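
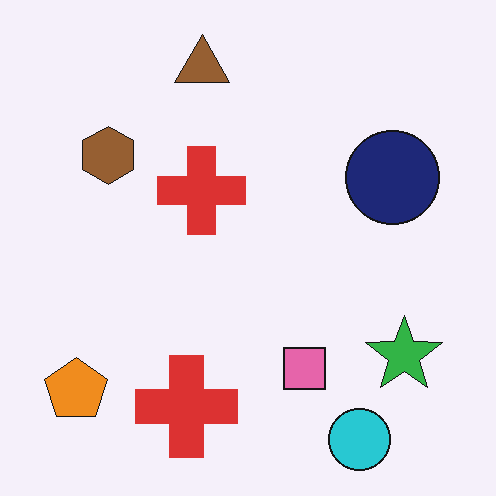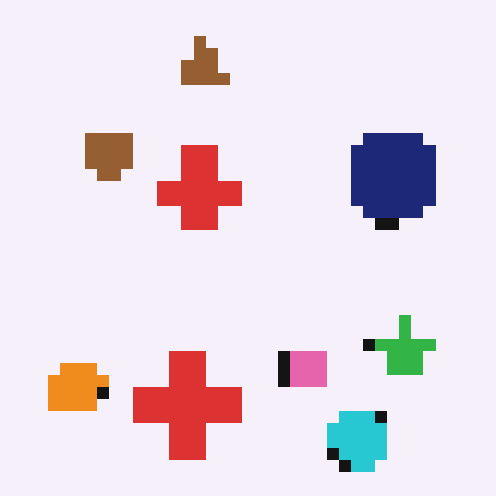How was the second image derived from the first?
The image was heavily pixelated into large blocks.

Shapes are reduced to large square blocks; fine edges and outlines are lost — a downscale-then-upscale (mosaic) effect.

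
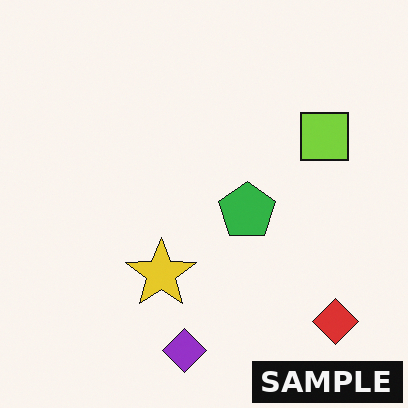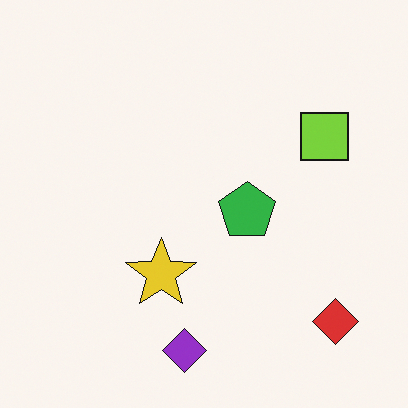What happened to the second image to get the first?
The image was watermarked with the text "SAMPLE" in the lower-right corner.

A dark label reading "SAMPLE" appears in the lower-right corner.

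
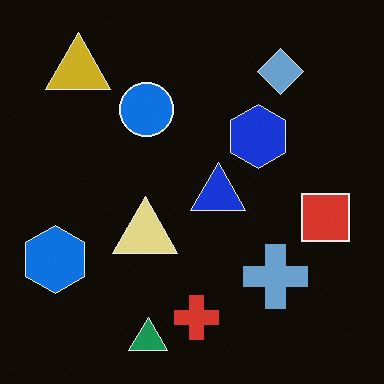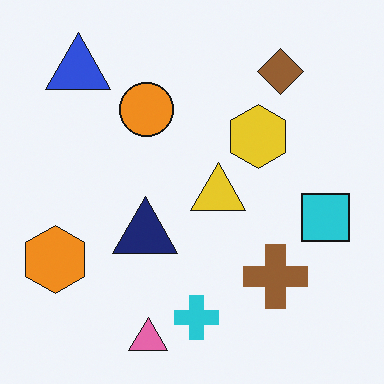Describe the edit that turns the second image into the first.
It was color-inverted (negative).

The light background has become dark and every shape's color is its complement — a photographic negative.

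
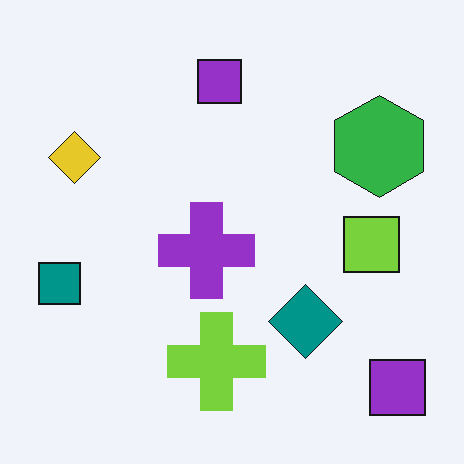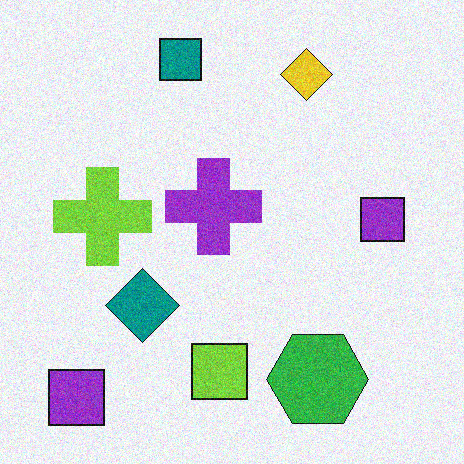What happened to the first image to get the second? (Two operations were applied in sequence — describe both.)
The transformation is: rotated 90° clockwise, then degraded with moderate additive noise.

The teal square sits in the left of the first image and the top of the second — consistent with a whole-image 90° clockwise rotation. Random speckle covers the whole image, including the flat background.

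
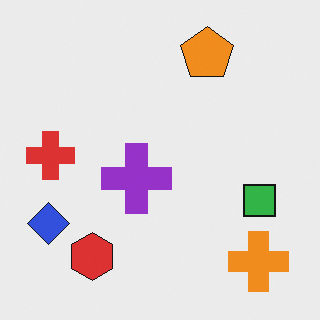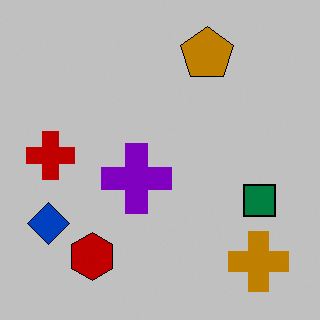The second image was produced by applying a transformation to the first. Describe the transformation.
The image was aggressively posterized.

Each flat color has snapped to a coarser quantized level — most visibly, the near-white background has dropped to a flat grey.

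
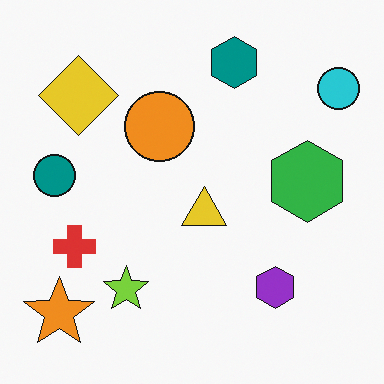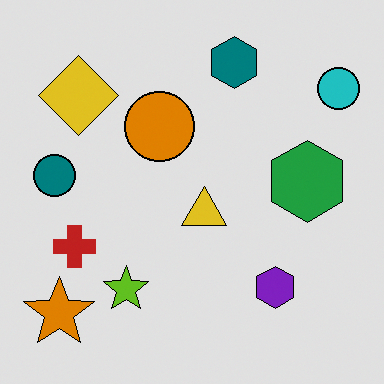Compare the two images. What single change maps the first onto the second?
The second image is the first posterized to a reduced palette.

Each flat color has snapped to a coarser quantized level — most visibly, the near-white background has dropped to a flat grey.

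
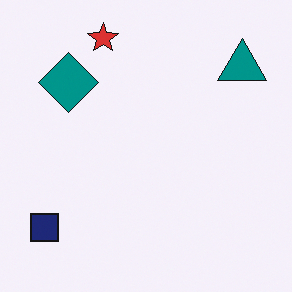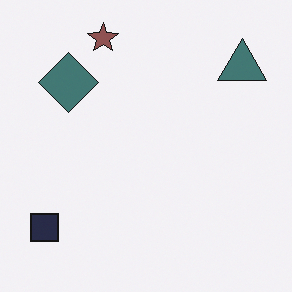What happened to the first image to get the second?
Heavily desaturated.

All colors are more muted and greyish — a global saturation change.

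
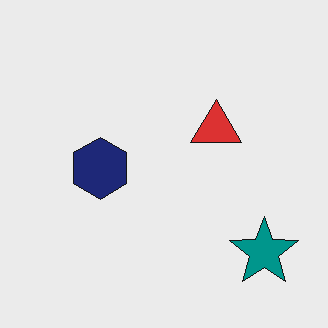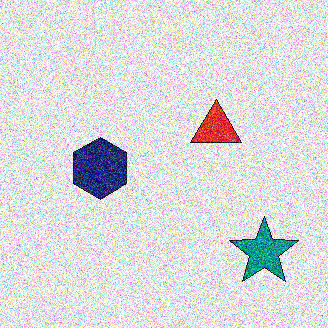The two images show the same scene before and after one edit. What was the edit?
The transformation is: degraded with a thick layer of grain.

Random speckle covers the whole image, including the flat background.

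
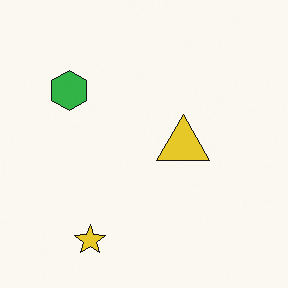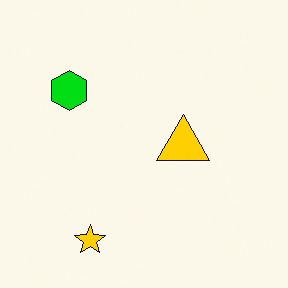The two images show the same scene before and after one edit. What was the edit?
This is the original image made much more vivid (saturation change).

All colors are more vivid — a global saturation change.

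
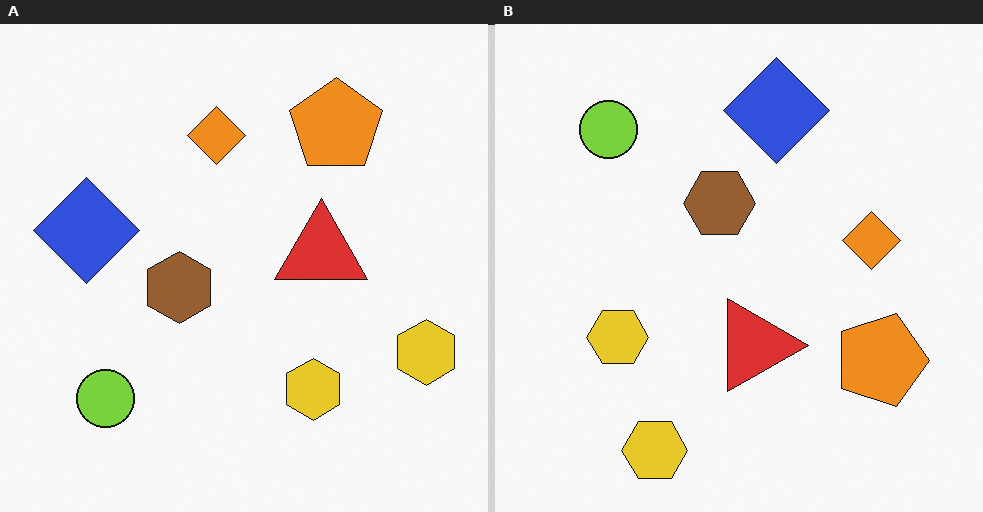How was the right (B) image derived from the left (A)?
The transformation is: rotated 90° clockwise.

The lime circle sits in the bottom-left of the left (A) image and the top-left of the right (B) — consistent with a whole-image 90° clockwise rotation.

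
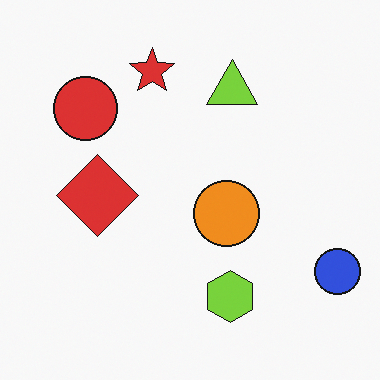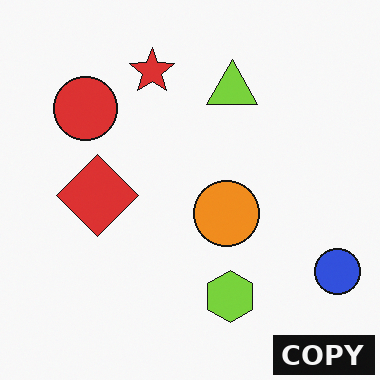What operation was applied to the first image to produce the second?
It was watermarked with the text "COPY" in the lower-right corner.

A dark label reading "COPY" appears in the lower-right corner.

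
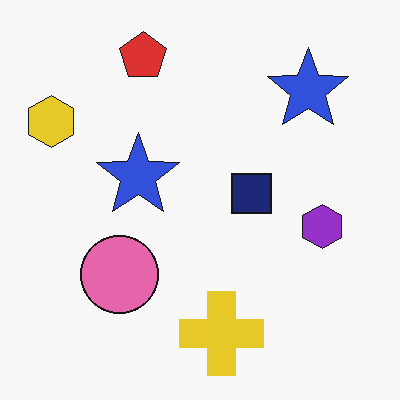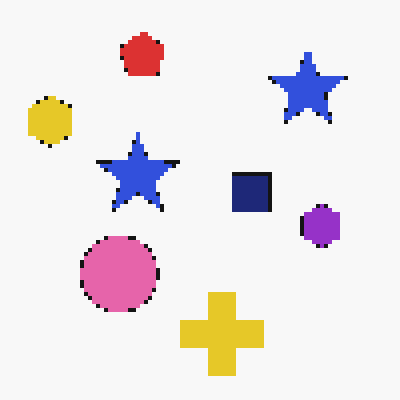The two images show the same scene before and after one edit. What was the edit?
This is the original image mildly pixelated.

Shapes are reduced to large square blocks; fine edges and outlines are lost — a downscale-then-upscale (mosaic) effect.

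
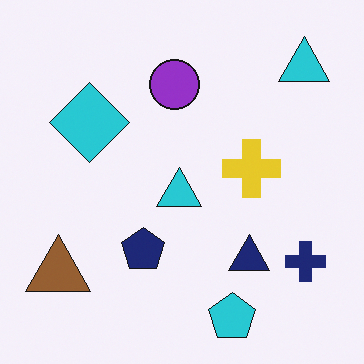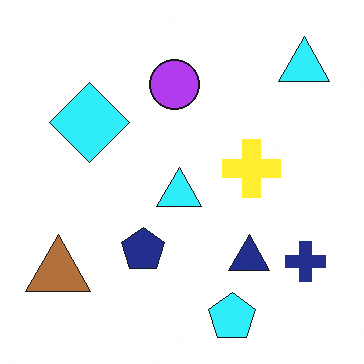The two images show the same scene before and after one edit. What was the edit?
The image was slightly brightened.

Every pixel — background and shapes alike — is uniformly brightened.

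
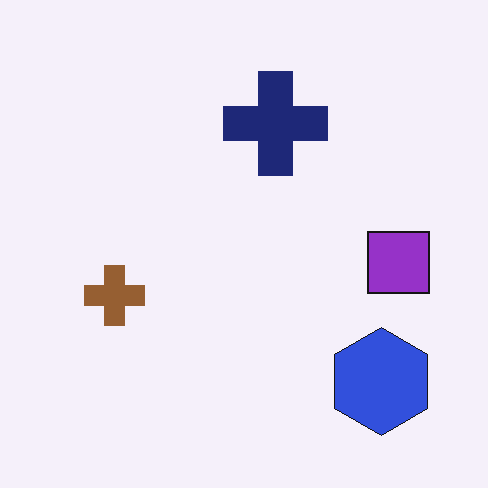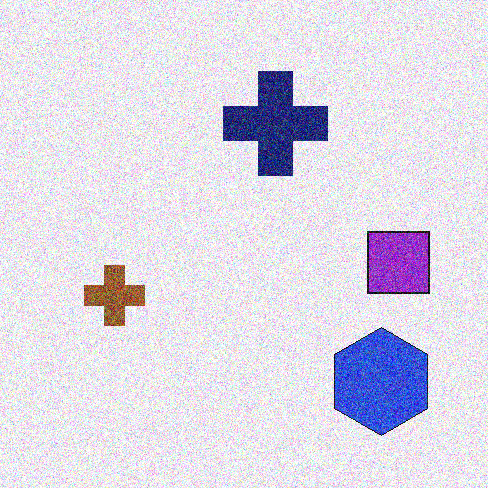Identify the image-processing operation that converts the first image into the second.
The image was degraded with a thick layer of grain.

Random speckle covers the whole image, including the flat background.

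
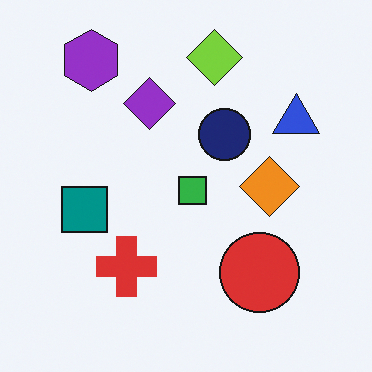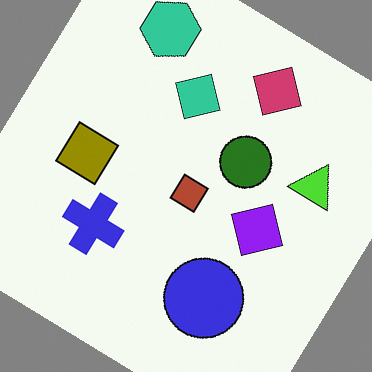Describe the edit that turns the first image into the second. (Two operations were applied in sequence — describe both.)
Hue-shifted through roughly half the color wheel, then rotated clockwise by a large amount — several tens of degrees.

Every shape's color has rotated by the same amount around the hue wheel — a uniform hue shift. Every shape is tilted by the same angle and the image corners show triangular fill wedges — a whole-image rotation by a non-right angle.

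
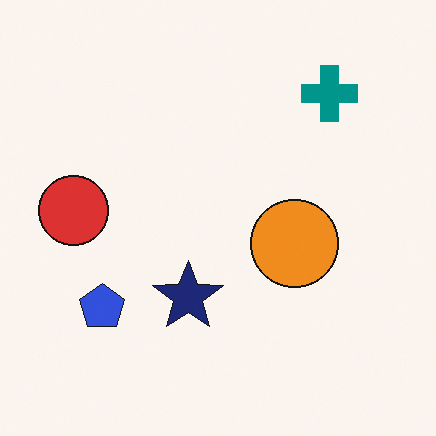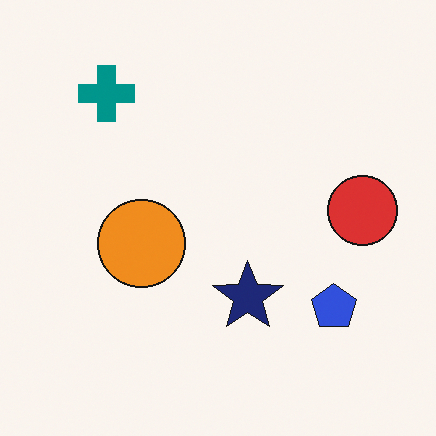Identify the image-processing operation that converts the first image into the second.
Flipped horizontally (left ↔ right).

The red circle is in the left of the first image and the right of the second — shapes on opposite sides of the vertical midline have swapped in a mirror flip.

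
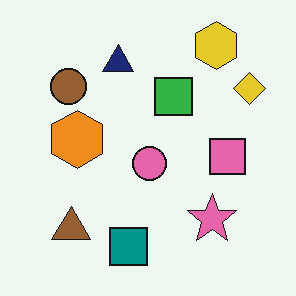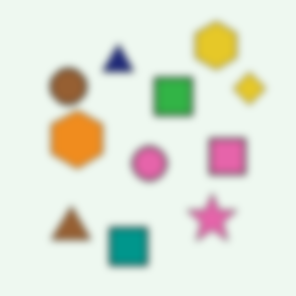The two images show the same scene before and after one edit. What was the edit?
Moderately blurred.

Shape edges and outlines are uniformly softened across the whole image.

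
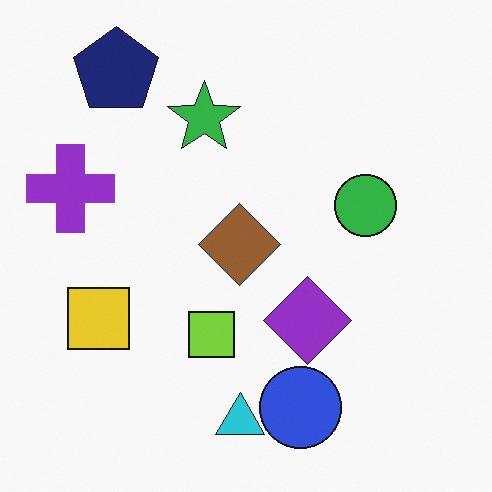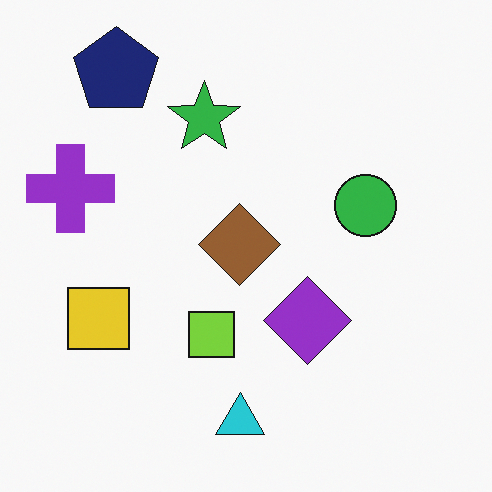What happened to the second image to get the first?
Overlaid with an additional blue circle.

A blue circle appears in the first image that is absent from the second.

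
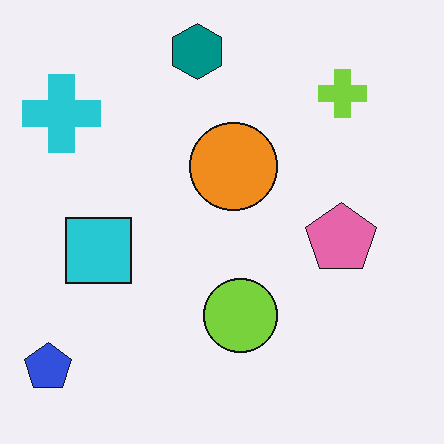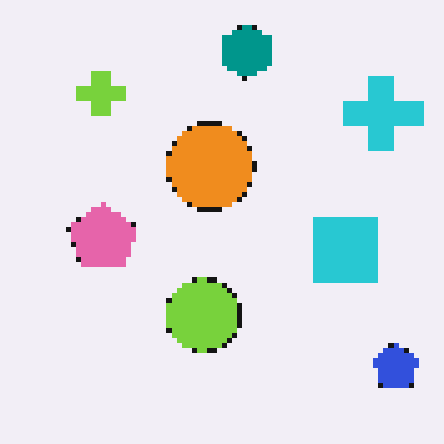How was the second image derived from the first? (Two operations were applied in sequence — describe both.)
The image was flipped horizontally (left ↔ right), then lightly pixelated (a mild mosaic effect).

The blue pentagon is in the bottom-left of the first image and the bottom-right of the second — shapes on opposite sides of the vertical midline have swapped in a mirror flip. Shapes are reduced to large square blocks; fine edges and outlines are lost — a downscale-then-upscale (mosaic) effect.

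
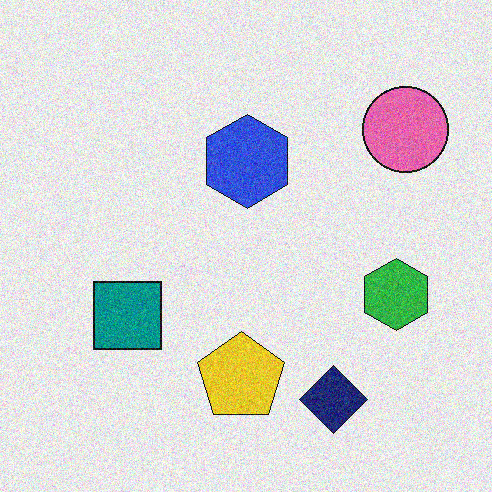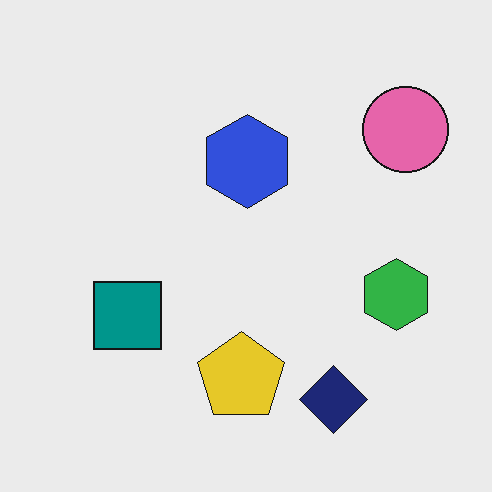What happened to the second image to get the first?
The first image is the second degraded with moderate additive noise.

Random speckle covers the whole image, including the flat background.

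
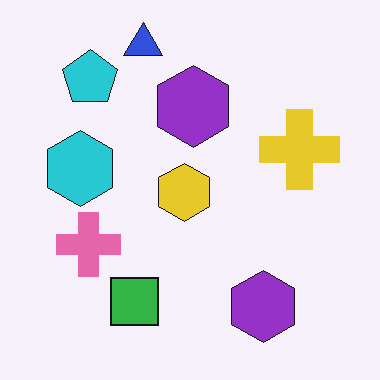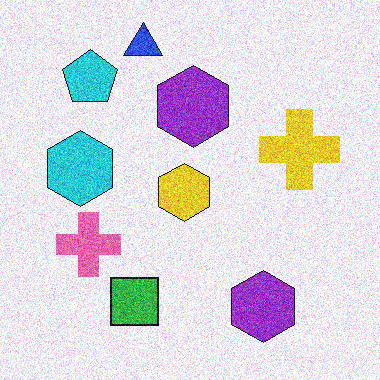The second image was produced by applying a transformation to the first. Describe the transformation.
It was degraded with a thick layer of grain.

Random speckle covers the whole image, including the flat background.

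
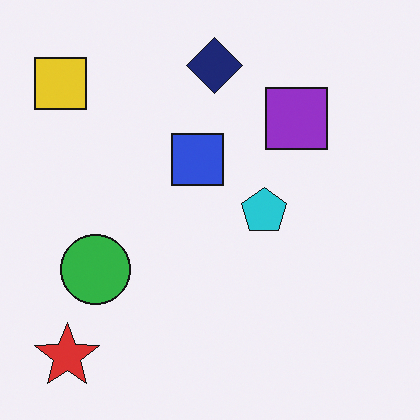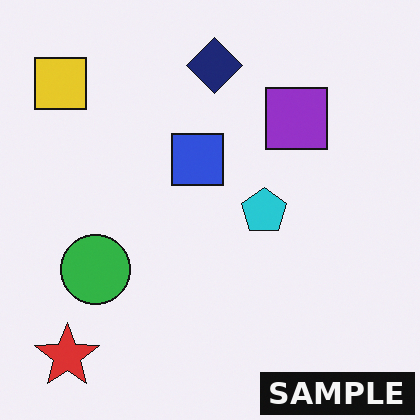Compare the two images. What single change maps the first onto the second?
Watermarked with the text "SAMPLE" in the lower-right corner.

A dark label reading "SAMPLE" appears in the lower-right corner.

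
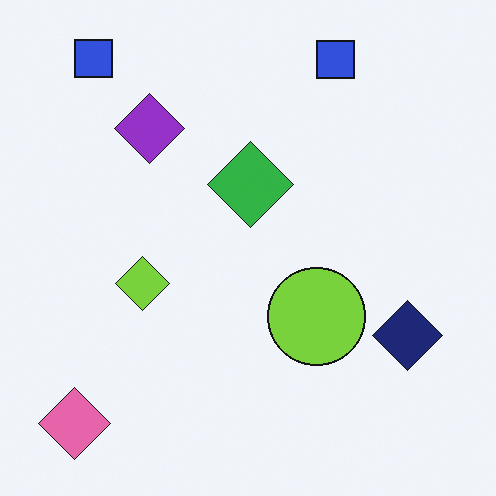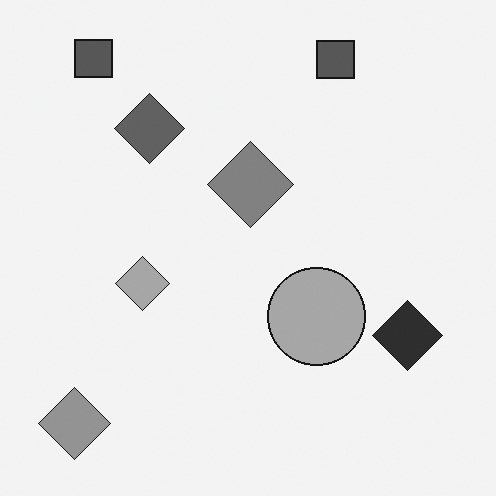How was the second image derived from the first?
The second image is the first converted to grayscale.

All color is removed — every shape is now a shade of grey.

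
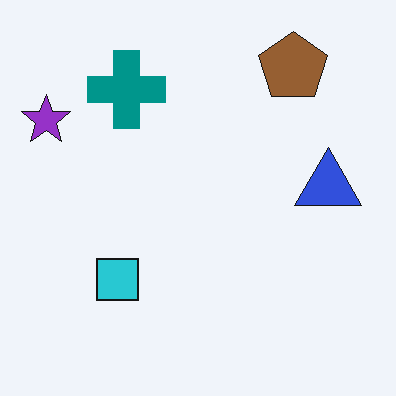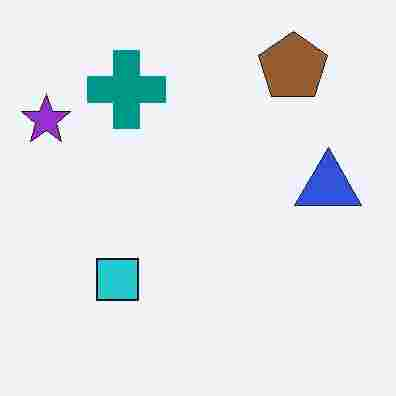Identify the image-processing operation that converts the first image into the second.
The transformation is: degraded with heavy JPEG compression.

Blocky 8×8 compression artifacts appear around shape edges and the flat background shows ringing — characteristic JPEG degradation.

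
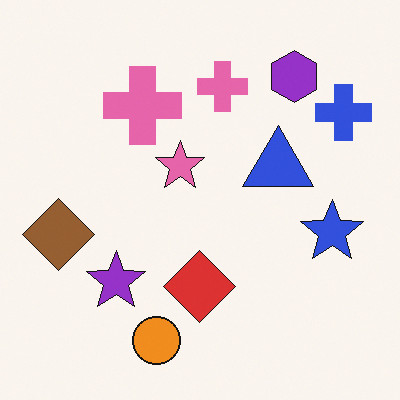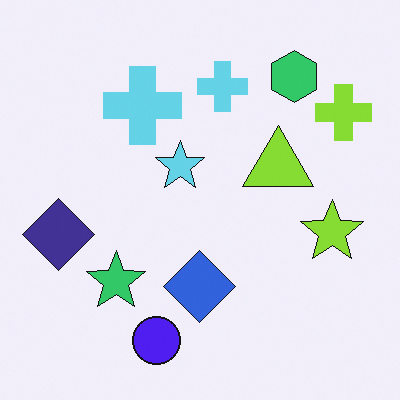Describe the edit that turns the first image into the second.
This is the original image hue-shifted through roughly half the color wheel.

Every shape's color has rotated by the same amount around the hue wheel — a uniform hue shift.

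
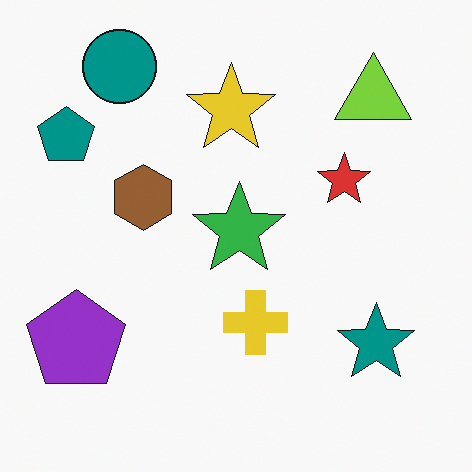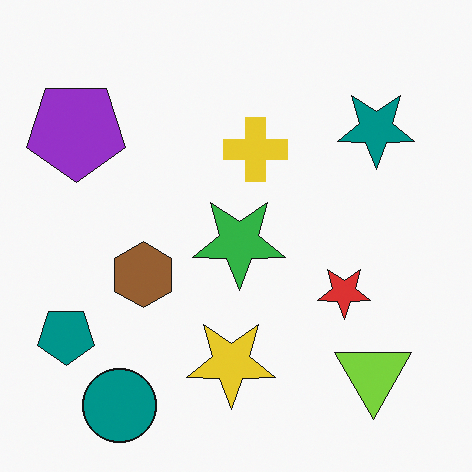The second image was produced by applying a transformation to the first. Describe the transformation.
This is the original image flipped vertically (top ↔ bottom).

The teal circle is in the top-left of the first image and the bottom-left of the second — shapes on opposite sides of the horizontal midline have swapped in a mirror flip.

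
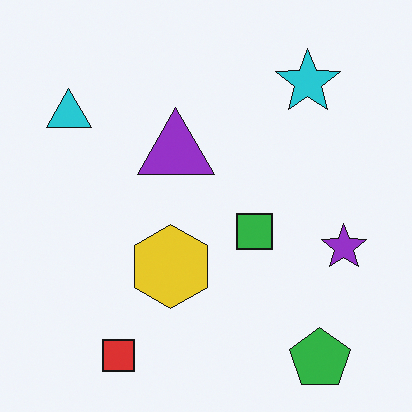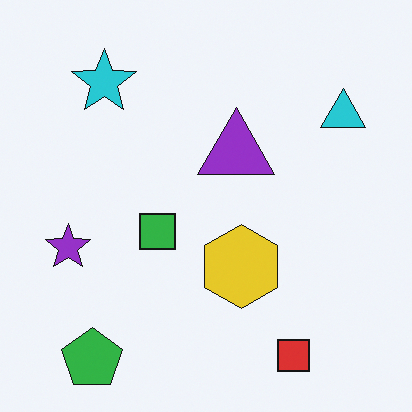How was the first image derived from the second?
It was flipped horizontally (left ↔ right).

The purple star is in the left of the second image and the right of the first — shapes on opposite sides of the vertical midline have swapped in a mirror flip.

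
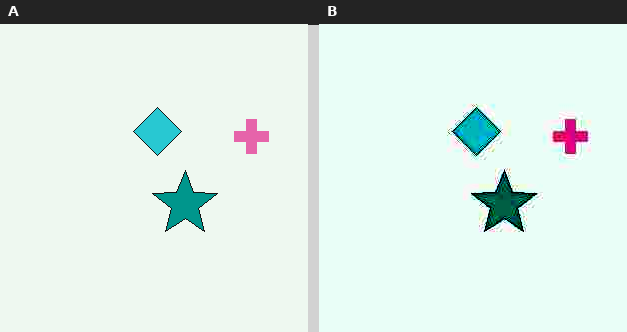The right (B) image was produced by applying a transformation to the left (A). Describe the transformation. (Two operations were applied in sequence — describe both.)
The right (B) image is the left (A) heavily JPEG-compressed with obvious blocking artifacts, then boosted in contrast.

Blocky 8×8 compression artifacts appear around shape edges and the flat background shows ringing — characteristic JPEG degradation. Tones are pushed away from mid-grey across the whole image — a global contrast change.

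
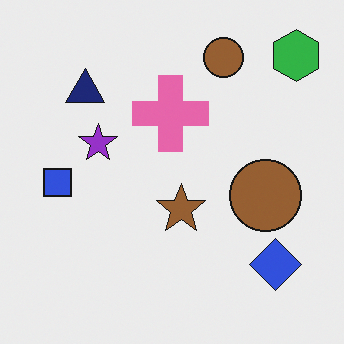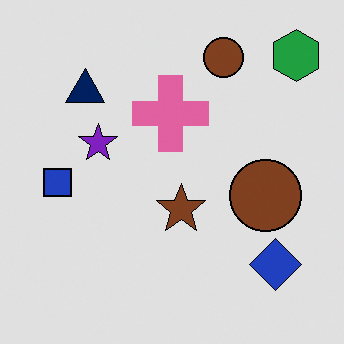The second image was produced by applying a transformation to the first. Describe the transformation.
The transformation is: moderately posterized.

Each flat color has snapped to a coarser quantized level — most visibly, the near-white background has dropped to a flat grey.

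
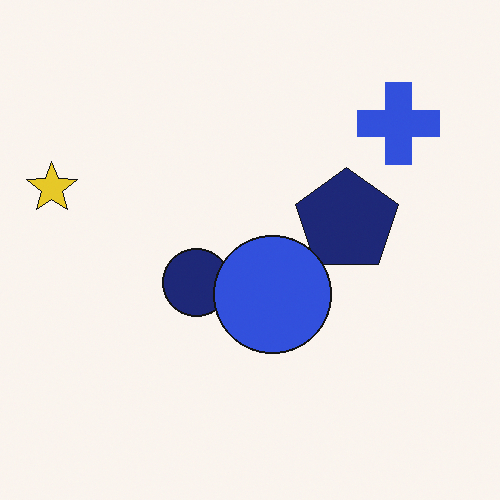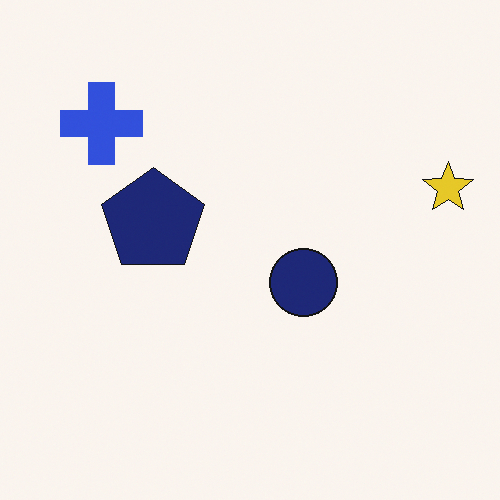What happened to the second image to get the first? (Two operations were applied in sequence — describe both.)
This is the original image flipped horizontally (left ↔ right), then overlaid with an additional blue circle.

The yellow star is in the right of the second image and the left of the first — shapes on opposite sides of the vertical midline have swapped in a mirror flip. A blue circle appears in the first image that is absent from the second.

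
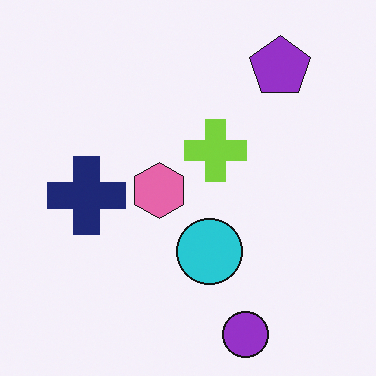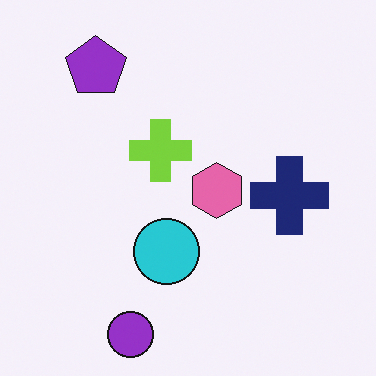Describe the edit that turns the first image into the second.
The second image is the first flipped horizontally (left ↔ right).

The navy cross is in the left of the first image and the right of the second — shapes on opposite sides of the vertical midline have swapped in a mirror flip.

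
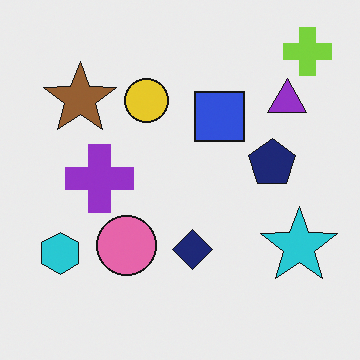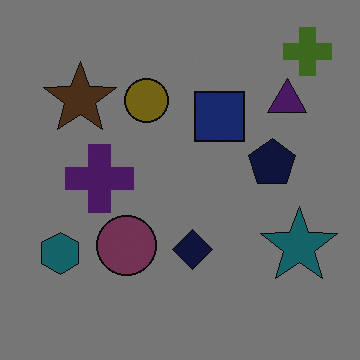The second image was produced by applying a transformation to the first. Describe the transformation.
This is the original image substantially darkened.

Every pixel — background and shapes alike — is uniformly darkened.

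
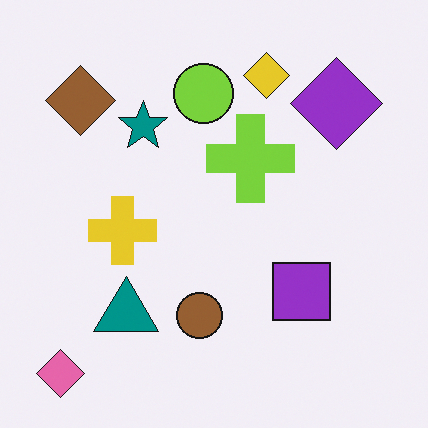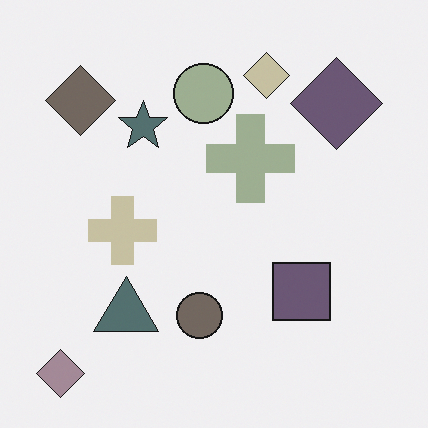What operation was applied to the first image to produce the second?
It was made much more muted (saturation change).

All colors are more muted and greyish — a global saturation change.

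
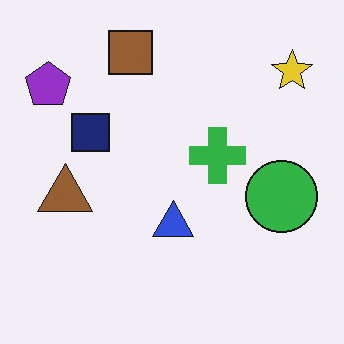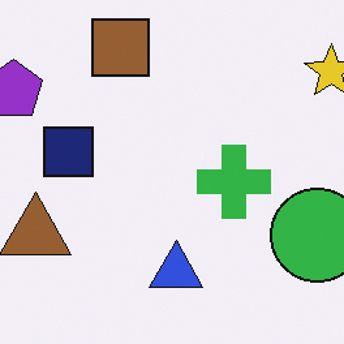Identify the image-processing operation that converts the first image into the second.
The transformation is: cropped slightly and scaled back up.

The visible shapes are larger and the field of view is narrower; shapes near the original edges may be partly or wholly outside the frame — a crop-and-rescale.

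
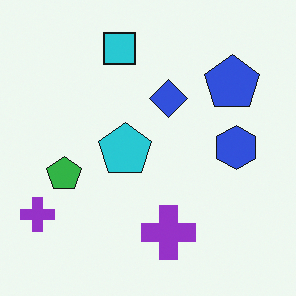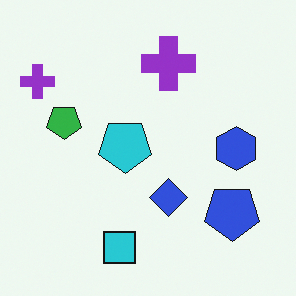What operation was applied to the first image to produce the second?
The second image is the first flipped vertically (top ↔ bottom).

The cyan square is in the top of the first image and the bottom of the second — shapes on opposite sides of the horizontal midline have swapped in a mirror flip.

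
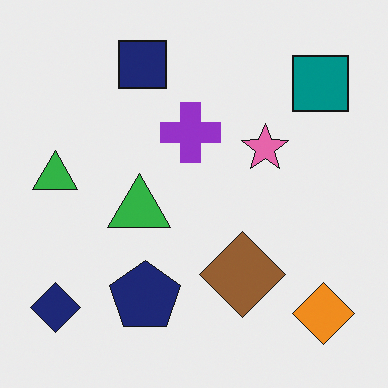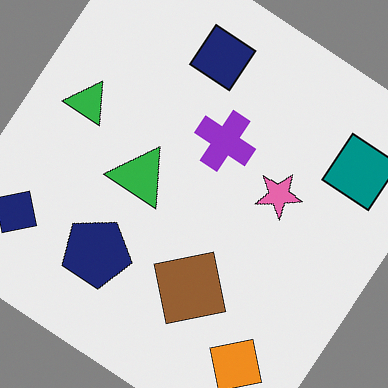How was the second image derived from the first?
It was rotated clockwise by a large amount — several tens of degrees.

Every shape is tilted by the same angle and the image corners show triangular fill wedges — a whole-image rotation by a non-right angle.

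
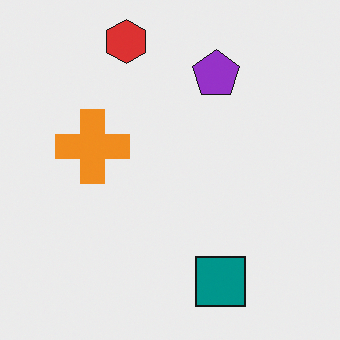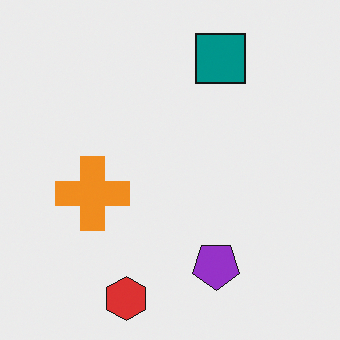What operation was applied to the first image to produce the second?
The transformation is: flipped vertically (top ↔ bottom).

The red hexagon is in the top of the first image and the bottom of the second — shapes on opposite sides of the horizontal midline have swapped in a mirror flip.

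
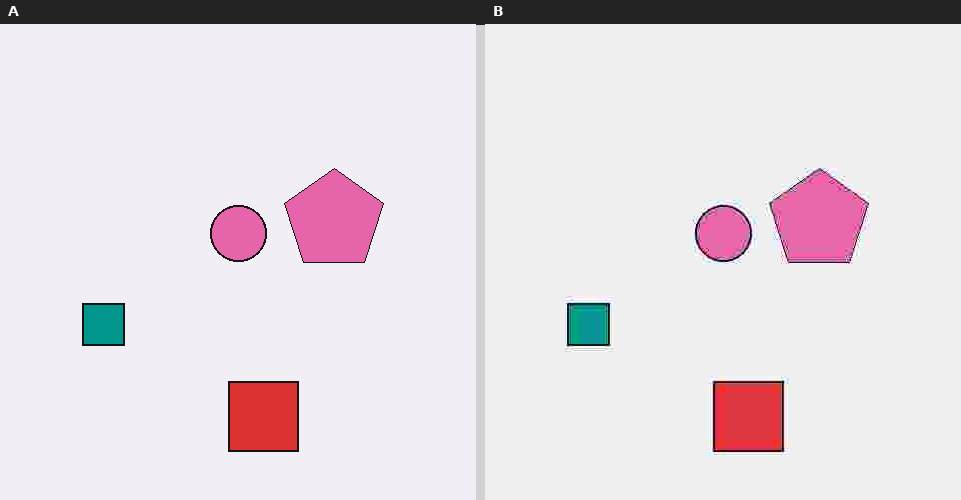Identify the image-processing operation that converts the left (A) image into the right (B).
It was heavily JPEG-compressed with obvious blocking artifacts.

Blocky 8×8 compression artifacts appear around shape edges and the flat background shows ringing — characteristic JPEG degradation.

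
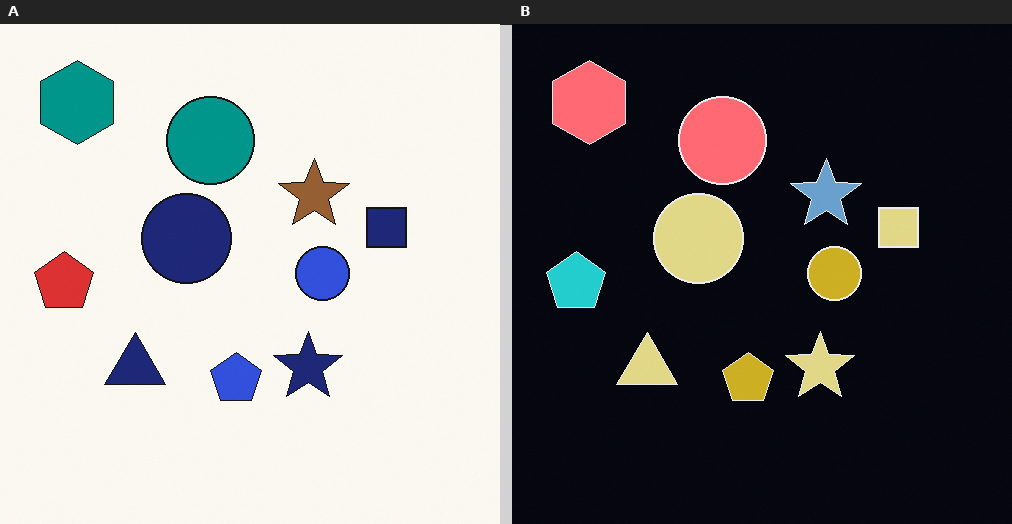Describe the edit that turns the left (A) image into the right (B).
Color-inverted (negative).

The light background has become dark and every shape's color is its complement — a photographic negative.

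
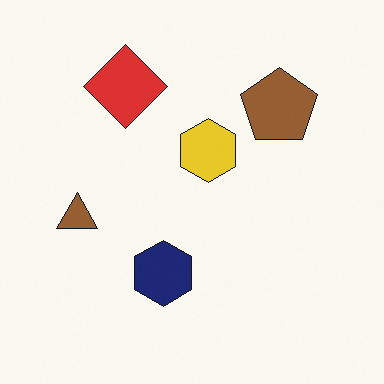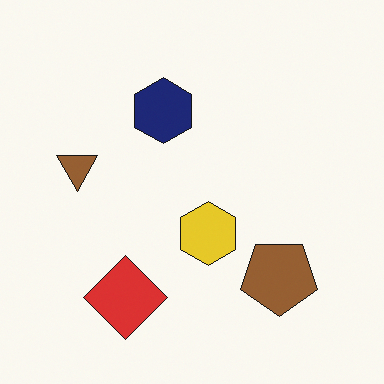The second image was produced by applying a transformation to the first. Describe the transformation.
The image was flipped vertically (top ↔ bottom).

The red diamond is in the top-left of the first image and the bottom-left of the second — shapes on opposite sides of the horizontal midline have swapped in a mirror flip.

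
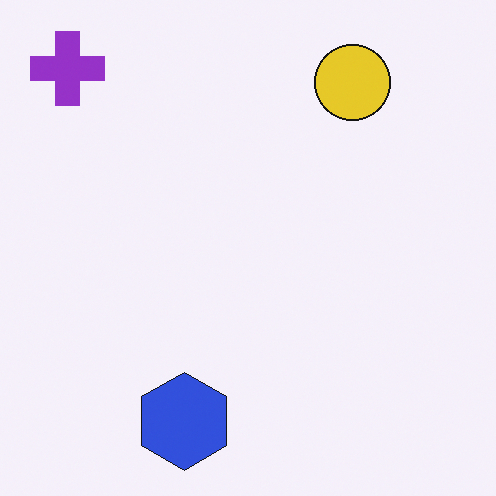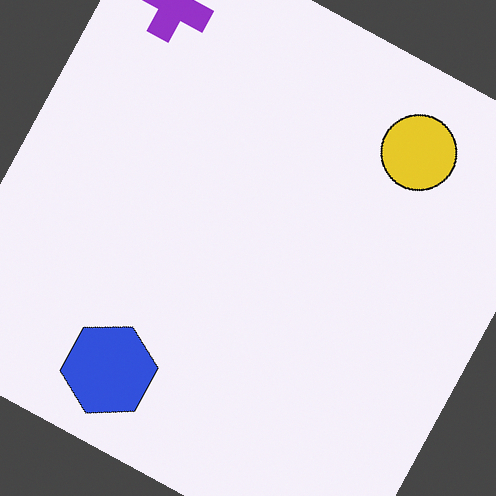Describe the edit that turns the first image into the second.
The second image is the first rotated clockwise by a clearly visible amount.

Every shape is tilted by the same angle and the image corners show triangular fill wedges — a whole-image rotation by a non-right angle.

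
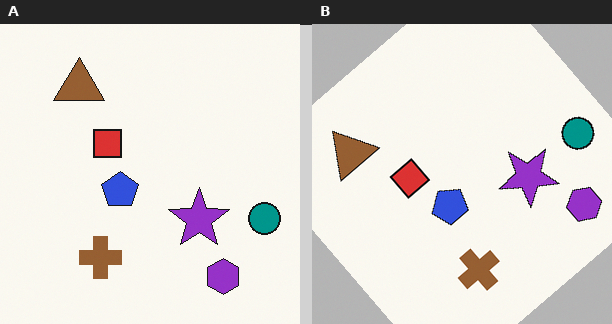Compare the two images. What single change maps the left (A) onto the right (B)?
The image was rotated counter-clockwise by a large amount — several tens of degrees.

Every shape is tilted by the same angle and the image corners show triangular fill wedges — a whole-image rotation by a non-right angle.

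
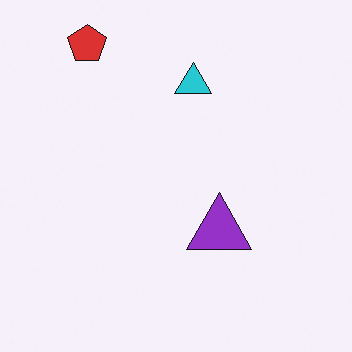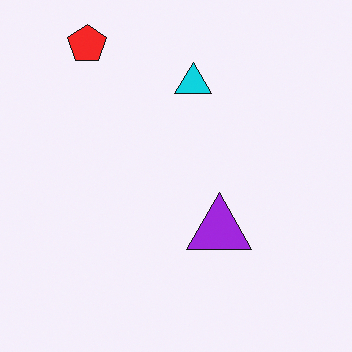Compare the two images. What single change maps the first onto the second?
It was slightly oversaturated.

All colors are more vivid — a global saturation change.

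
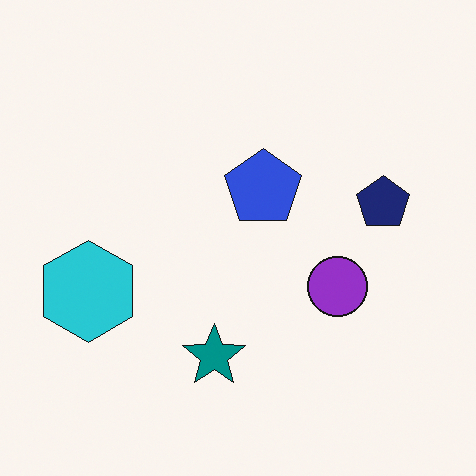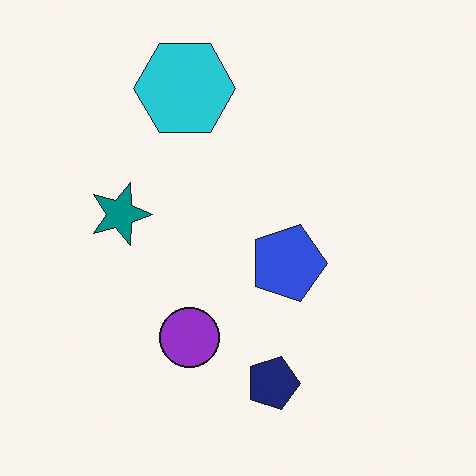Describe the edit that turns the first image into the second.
Rotated 90° clockwise.

The cyan hexagon sits in the left of the first image and the top of the second — consistent with a whole-image 90° clockwise rotation.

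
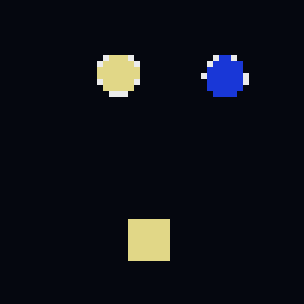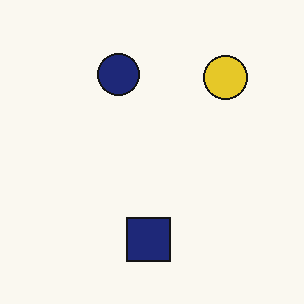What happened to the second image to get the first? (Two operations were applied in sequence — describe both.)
This is the original image color-inverted (negative), then pixelated into visible square blocks.

The light background has become dark and every shape's color is its complement — a photographic negative. Shapes are reduced to large square blocks; fine edges and outlines are lost — a downscale-then-upscale (mosaic) effect.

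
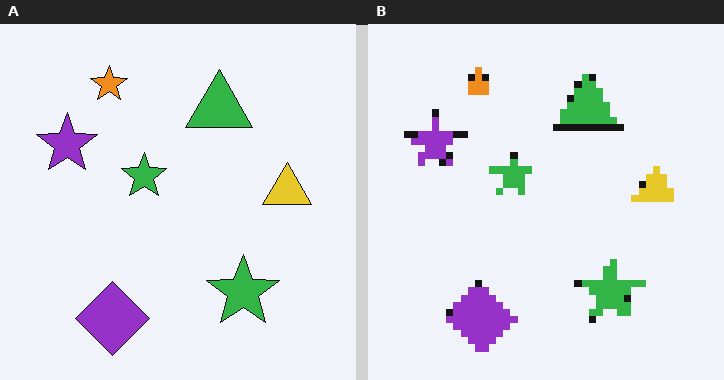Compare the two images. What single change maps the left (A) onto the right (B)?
The image was pixelated into visible square blocks.

Shapes are reduced to large square blocks; fine edges and outlines are lost — a downscale-then-upscale (mosaic) effect.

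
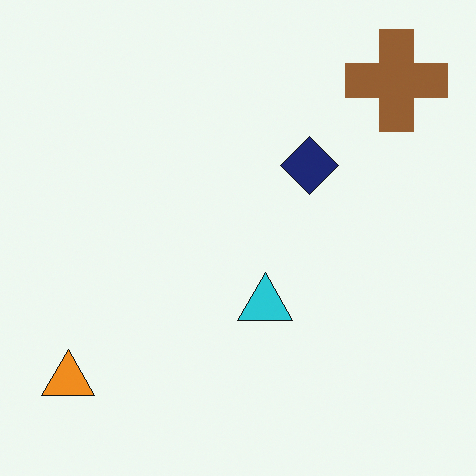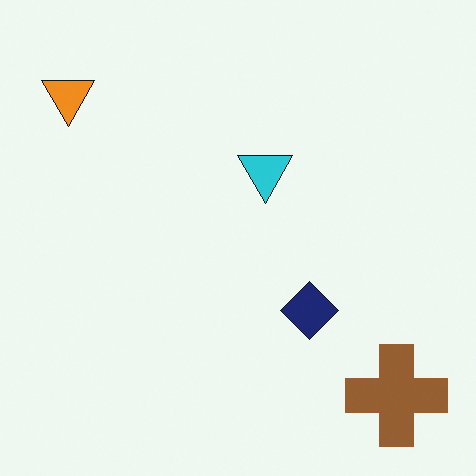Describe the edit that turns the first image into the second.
The transformation is: flipped vertically (top ↔ bottom).

The brown cross is in the top-right of the first image and the bottom-right of the second — shapes on opposite sides of the horizontal midline have swapped in a mirror flip.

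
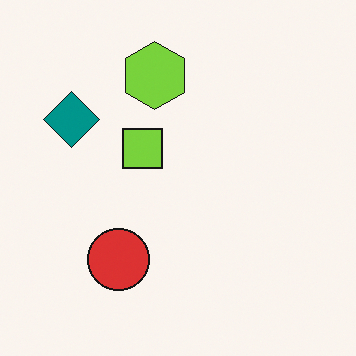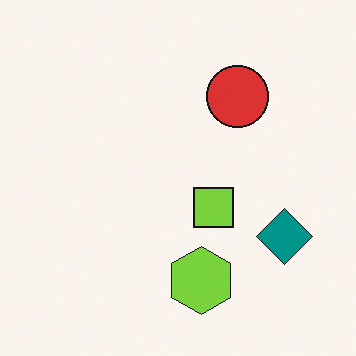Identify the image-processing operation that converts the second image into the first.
The first image is the second rotated 180°.

The teal diamond sits in the right of the second image and the left of the first — consistent with a whole-image 180° rotation.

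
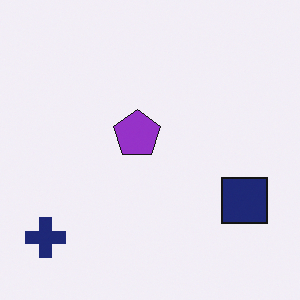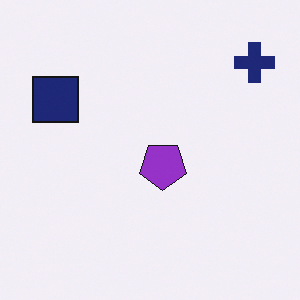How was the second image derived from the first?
Rotated 180°.

The navy cross sits in the bottom-left of the first image and the top-right of the second — consistent with a whole-image 180° rotation.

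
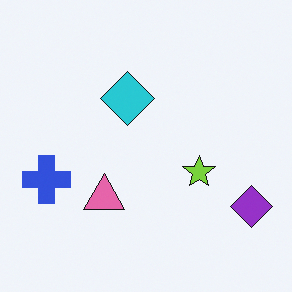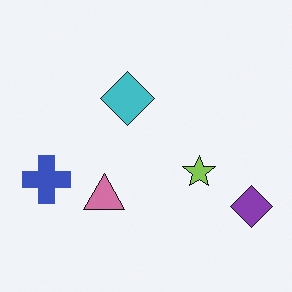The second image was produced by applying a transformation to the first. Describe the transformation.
The second image is the first slightly desaturated.

All colors are more muted and greyish — a global saturation change.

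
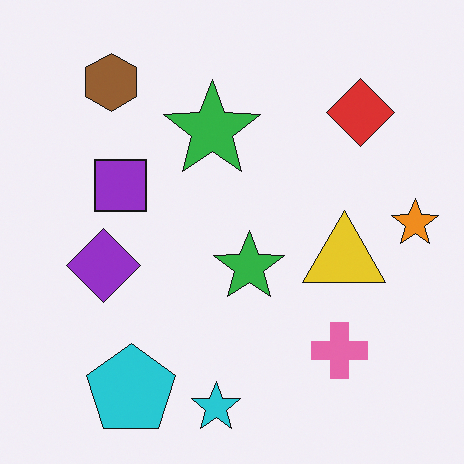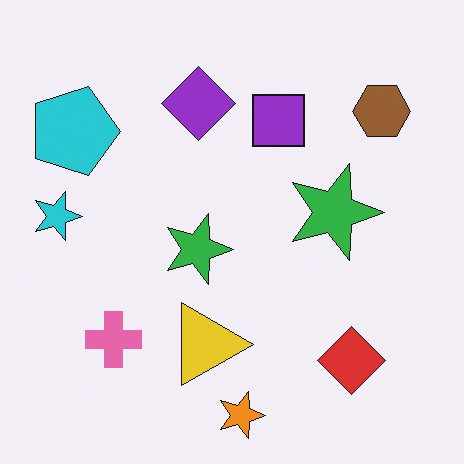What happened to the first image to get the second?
The second image is the first rotated 90° clockwise.

The brown hexagon sits in the top-left of the first image and the top-right of the second — consistent with a whole-image 90° clockwise rotation.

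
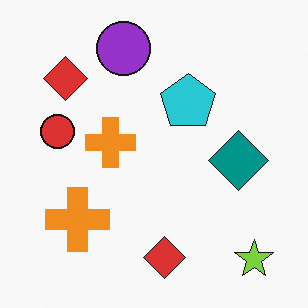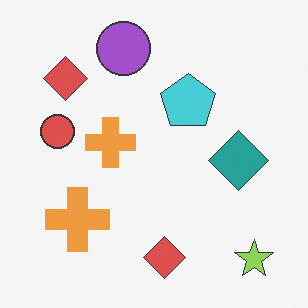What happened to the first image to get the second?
The image was given slightly reduced contrast.

Tones are pushed toward mid-grey across the whole image — a global contrast change.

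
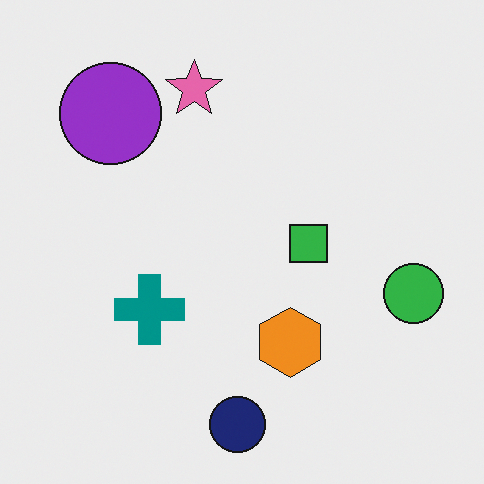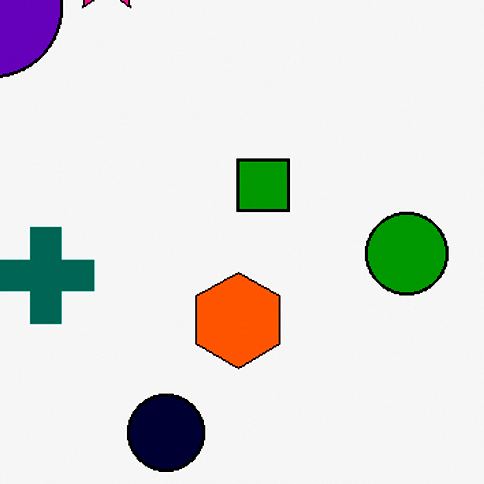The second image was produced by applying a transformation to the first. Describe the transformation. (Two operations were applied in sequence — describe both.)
This is the original image cropped to a modestly smaller region and rescaled, then given much higher contrast.

The visible shapes are larger and the field of view is narrower; shapes near the original edges may be partly or wholly outside the frame — a crop-and-rescale. Tones are pushed away from mid-grey across the whole image — a global contrast change.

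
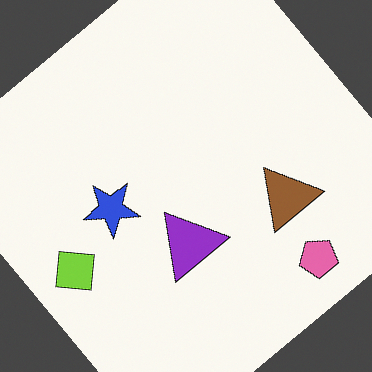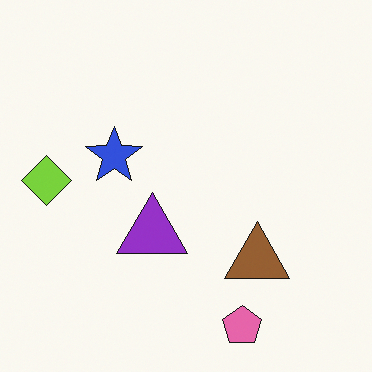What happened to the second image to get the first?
The transformation is: rotated counter-clockwise by a large amount — several tens of degrees.

Every shape is tilted by the same angle and the image corners show triangular fill wedges — a whole-image rotation by a non-right angle.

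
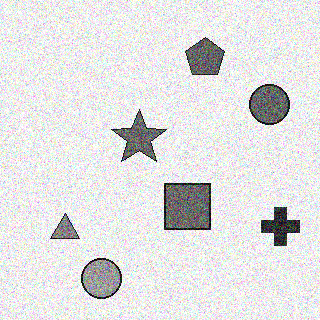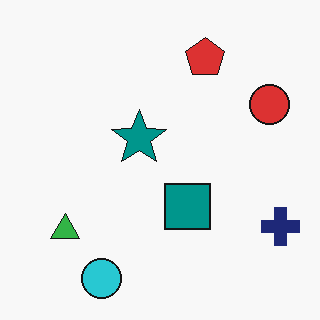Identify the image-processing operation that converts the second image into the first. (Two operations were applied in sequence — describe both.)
The transformation is: converted to grayscale, then degraded with a thick layer of grain.

All color is removed — every shape is now a shade of grey. Random speckle covers the whole image, including the flat background.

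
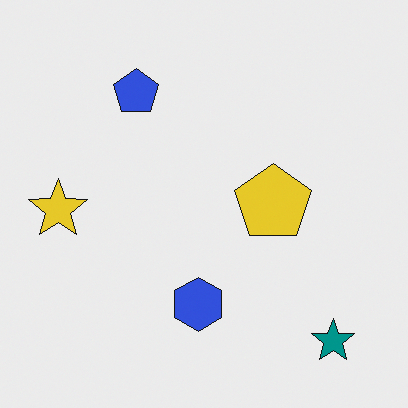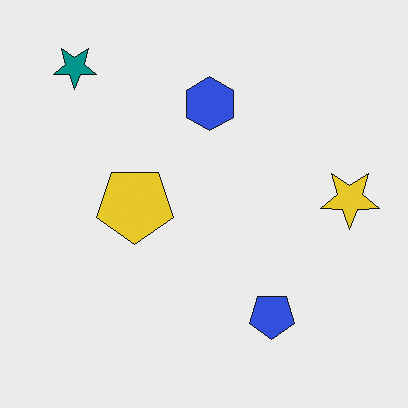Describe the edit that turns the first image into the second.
The second image is the first rotated 180°.

The teal star sits in the bottom-right of the first image and the top-left of the second — consistent with a whole-image 180° rotation.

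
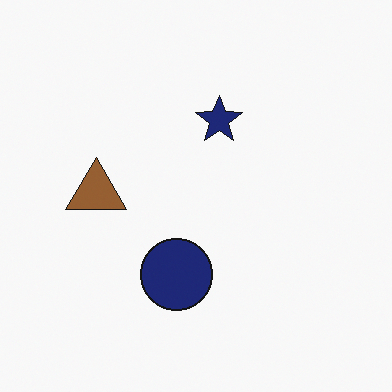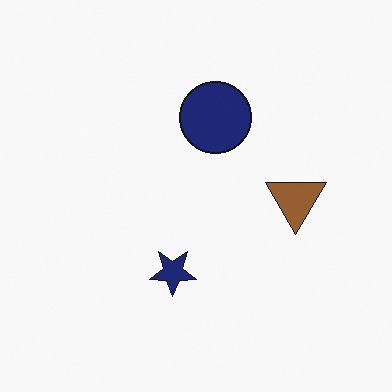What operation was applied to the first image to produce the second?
The second image is the first rotated 180°.

The brown triangle sits in the left of the first image and the right of the second — consistent with a whole-image 180° rotation.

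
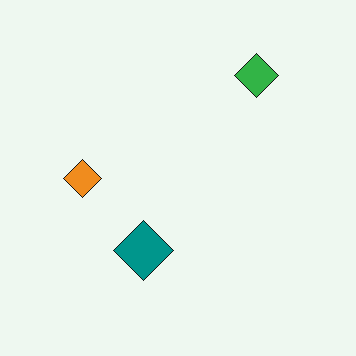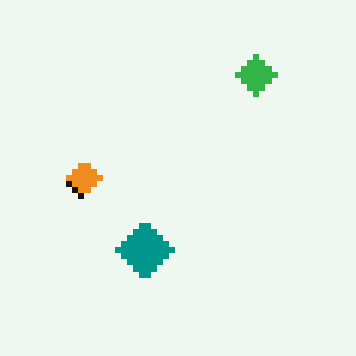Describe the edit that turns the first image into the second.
This is the original image pixelated into visible square blocks.

Shapes are reduced to large square blocks; fine edges and outlines are lost — a downscale-then-upscale (mosaic) effect.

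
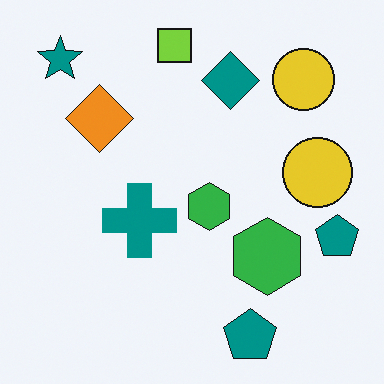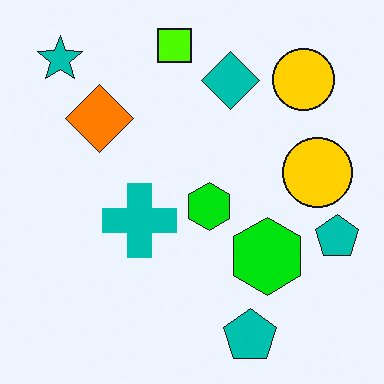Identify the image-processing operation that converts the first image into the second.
This is the original image made much more vivid (saturation change).

All colors are more vivid — a global saturation change.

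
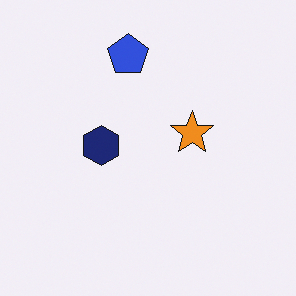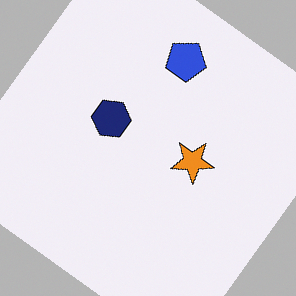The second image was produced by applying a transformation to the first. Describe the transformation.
The image was rotated clockwise by a large amount — several tens of degrees.

Every shape is tilted by the same angle and the image corners show triangular fill wedges — a whole-image rotation by a non-right angle.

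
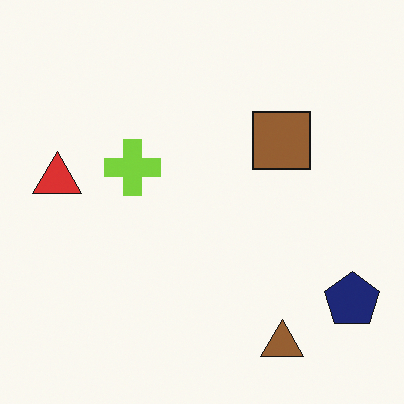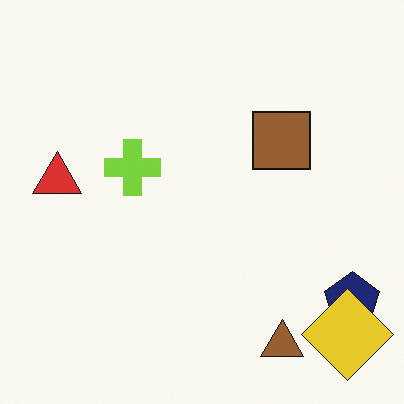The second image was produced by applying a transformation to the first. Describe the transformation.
The transformation is: overlaid with an additional yellow diamond.

A yellow diamond appears in the second image that is absent from the first.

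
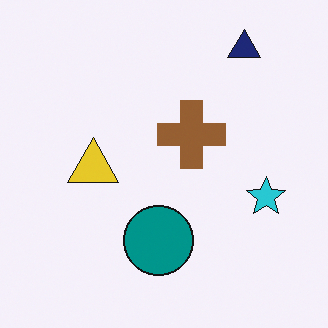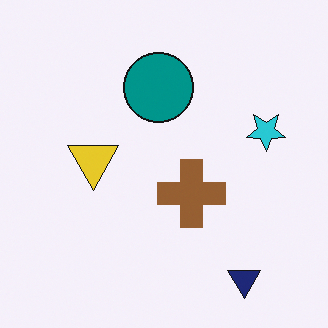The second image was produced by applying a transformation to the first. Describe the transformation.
The image was flipped vertically (top ↔ bottom).

The navy triangle is in the top-right of the first image and the bottom-right of the second — shapes on opposite sides of the horizontal midline have swapped in a mirror flip.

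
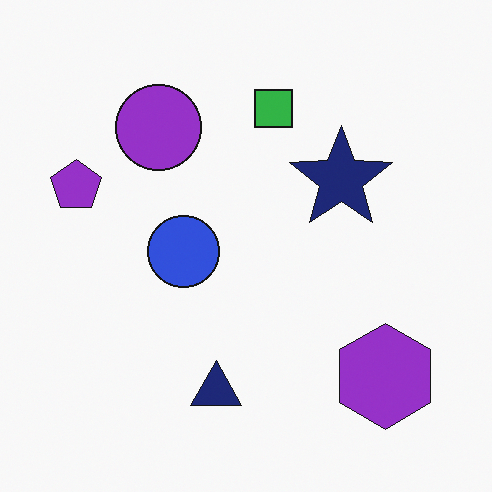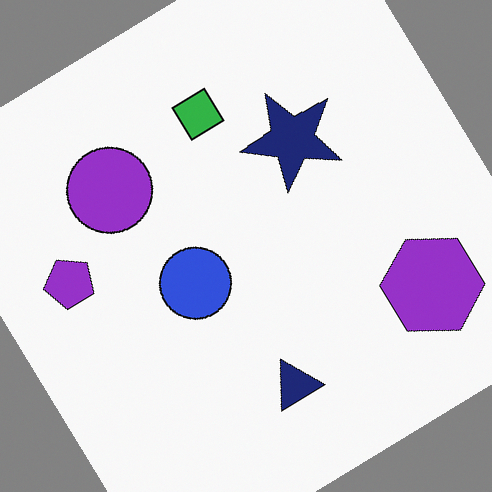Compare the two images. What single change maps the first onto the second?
The second image is the first rotated counter-clockwise by a large amount — several tens of degrees.

Every shape is tilted by the same angle and the image corners show triangular fill wedges — a whole-image rotation by a non-right angle.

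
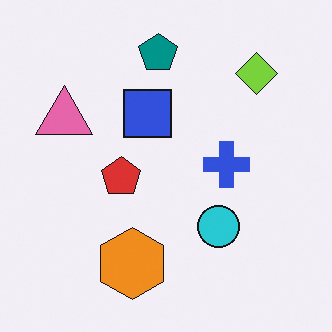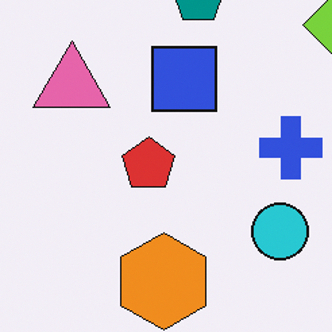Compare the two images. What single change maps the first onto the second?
It was cropped slightly and scaled back up.

The visible shapes are larger and the field of view is narrower; shapes near the original edges may be partly or wholly outside the frame — a crop-and-rescale.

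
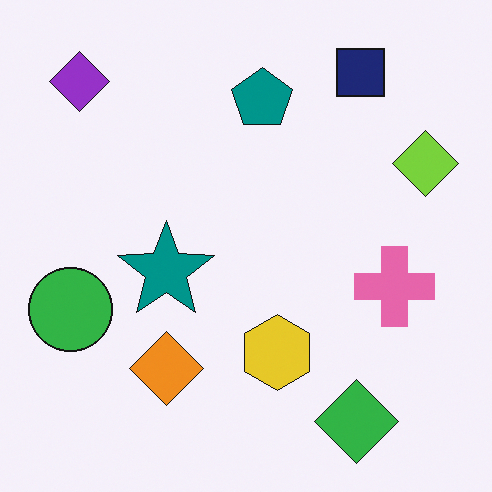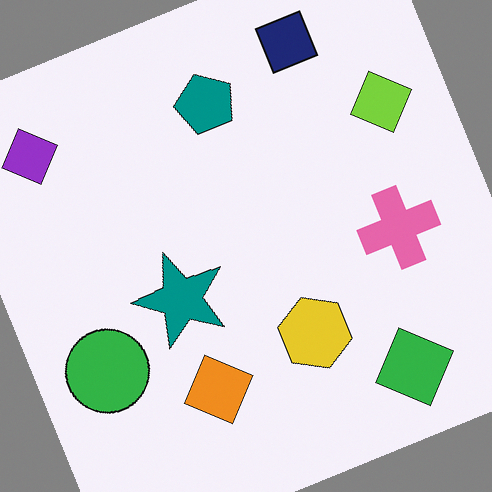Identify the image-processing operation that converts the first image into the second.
The image was rotated counter-clockwise by a clearly visible amount.

Every shape is tilted by the same angle and the image corners show triangular fill wedges — a whole-image rotation by a non-right angle.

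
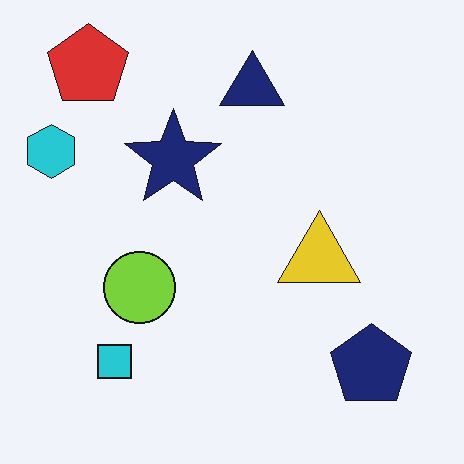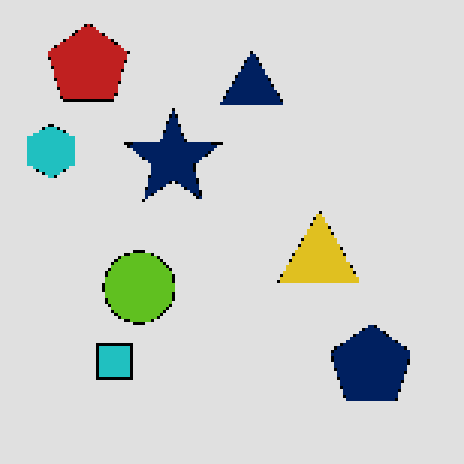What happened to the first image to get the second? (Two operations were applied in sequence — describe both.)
The transformation is: posterized to a reduced palette, then lightly pixelated (a mild mosaic effect).

Each flat color has snapped to a coarser quantized level — most visibly, the near-white background has dropped to a flat grey. Shapes are reduced to large square blocks; fine edges and outlines are lost — a downscale-then-upscale (mosaic) effect.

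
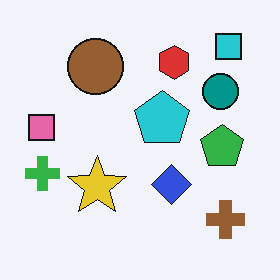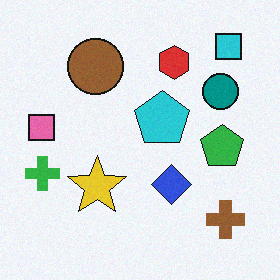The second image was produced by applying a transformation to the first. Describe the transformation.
It was degraded with a light layer of grain.

Random speckle covers the whole image, including the flat background.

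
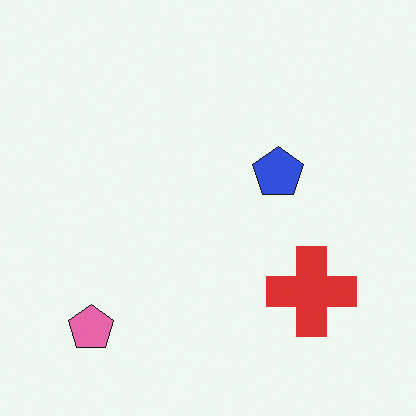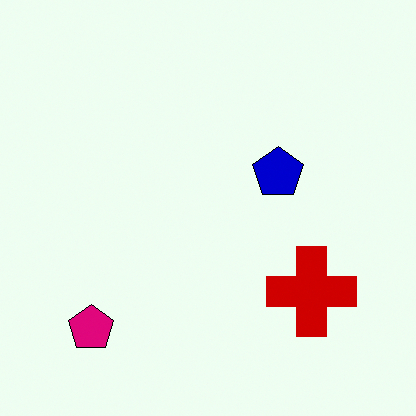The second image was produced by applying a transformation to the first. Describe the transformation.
Boosted in contrast.

Tones are pushed away from mid-grey across the whole image — a global contrast change.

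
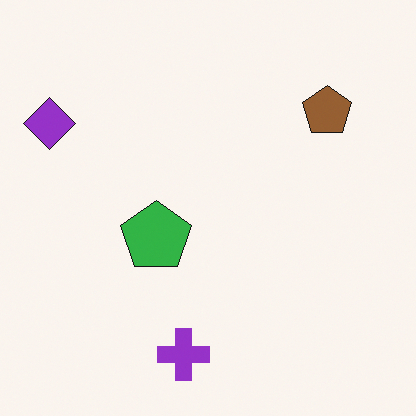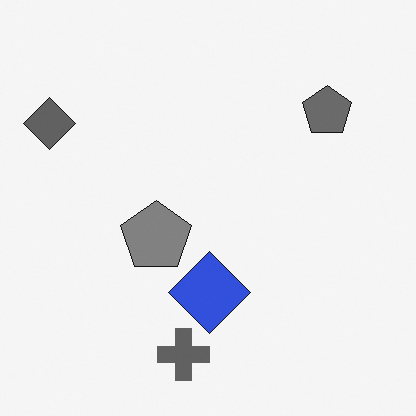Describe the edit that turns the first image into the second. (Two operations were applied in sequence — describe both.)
The image was converted to grayscale, then overlaid with an additional blue diamond.

All color is removed — every shape is now a shade of grey. A blue diamond appears in the second image that is absent from the first.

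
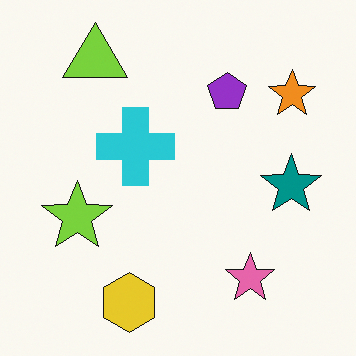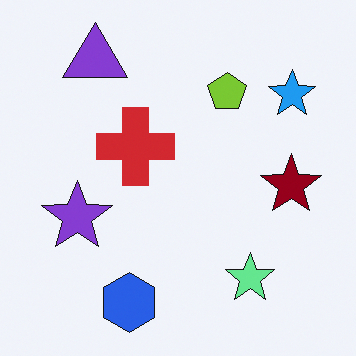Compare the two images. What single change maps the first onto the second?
The second image is the first hue-shifted by a large amount.

Every shape's color has rotated by the same amount around the hue wheel — a uniform hue shift.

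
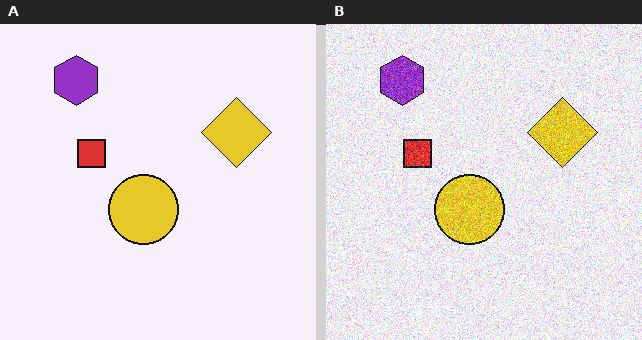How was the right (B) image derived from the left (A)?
The transformation is: degraded with heavy additive noise.

Random speckle covers the whole image, including the flat background.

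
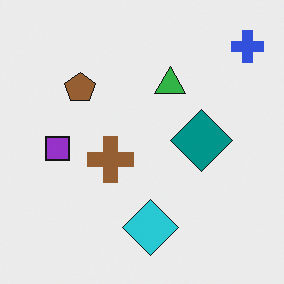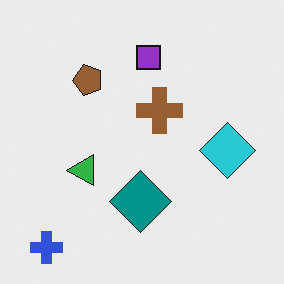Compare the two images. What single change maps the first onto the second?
The image was transposed (reflected across the top-left ↔ bottom-right diagonal).

Shapes have swapped their row and column positions — what was in the top-right is now in the bottom-left — a diagonal reflection.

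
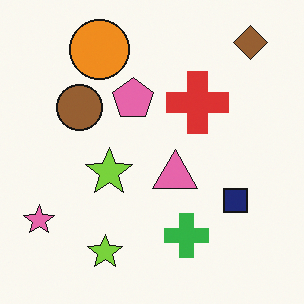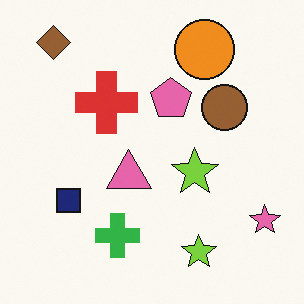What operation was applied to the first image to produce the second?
This is the original image flipped horizontally (left ↔ right).

The pink star is in the bottom-left of the first image and the bottom-right of the second — shapes on opposite sides of the vertical midline have swapped in a mirror flip.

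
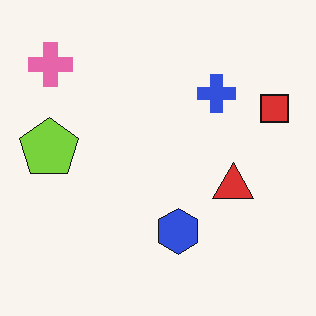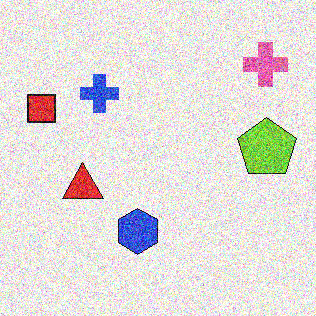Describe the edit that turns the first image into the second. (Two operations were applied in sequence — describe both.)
The transformation is: flipped horizontally (left ↔ right), then degraded with heavy additive noise.

The red square is in the right of the first image and the left of the second — shapes on opposite sides of the vertical midline have swapped in a mirror flip. Random speckle covers the whole image, including the flat background.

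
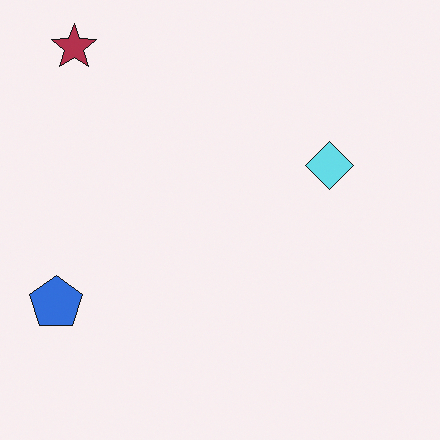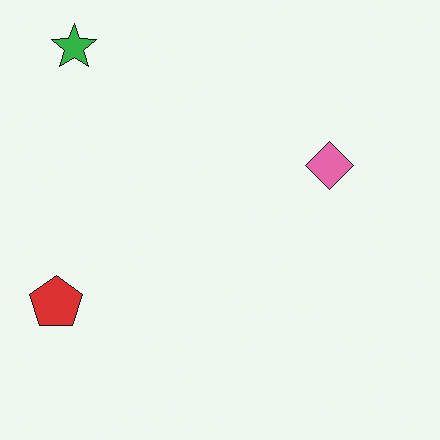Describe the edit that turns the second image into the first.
The first image is the second hue-shifted by a large amount.

Every shape's color has rotated by the same amount around the hue wheel — a uniform hue shift.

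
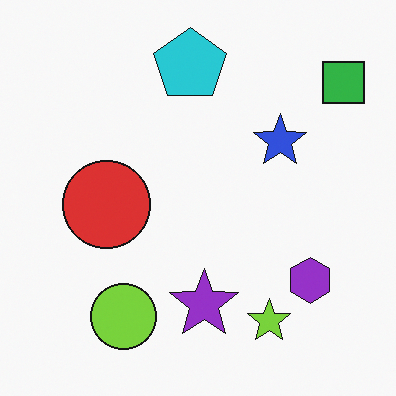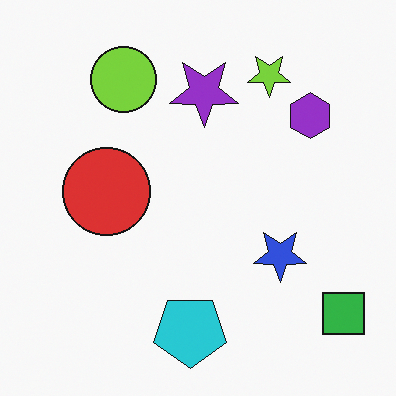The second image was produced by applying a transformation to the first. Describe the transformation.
The image was flipped vertically (top ↔ bottom).

The cyan pentagon is in the top of the first image and the bottom of the second — shapes on opposite sides of the horizontal midline have swapped in a mirror flip.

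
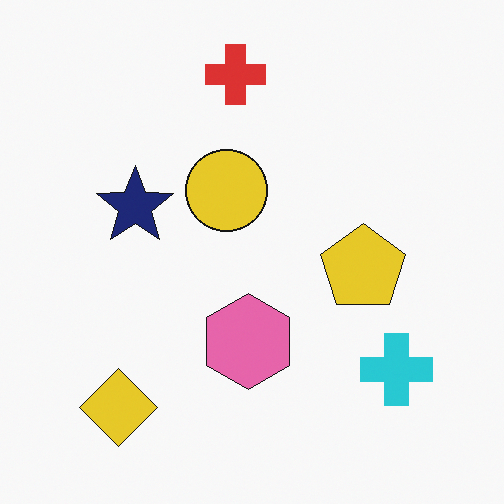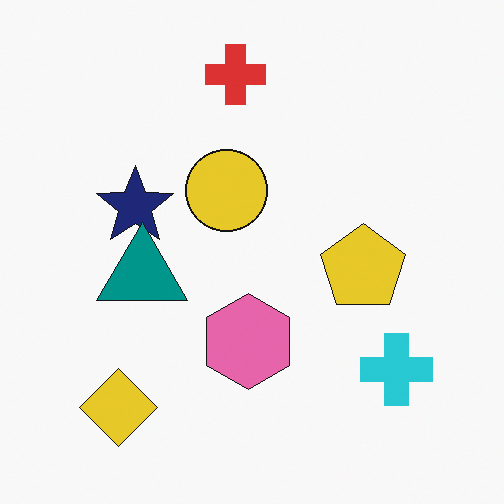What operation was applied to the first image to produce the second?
The transformation is: overlaid with an additional teal triangle.

A teal triangle appears in the second image that is absent from the first.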